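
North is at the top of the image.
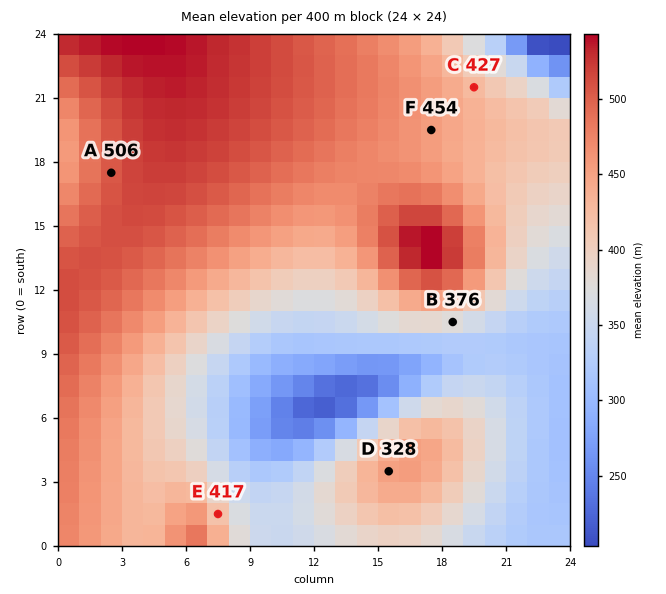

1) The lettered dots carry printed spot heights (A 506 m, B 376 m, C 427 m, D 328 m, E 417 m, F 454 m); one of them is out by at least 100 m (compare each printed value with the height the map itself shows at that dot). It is D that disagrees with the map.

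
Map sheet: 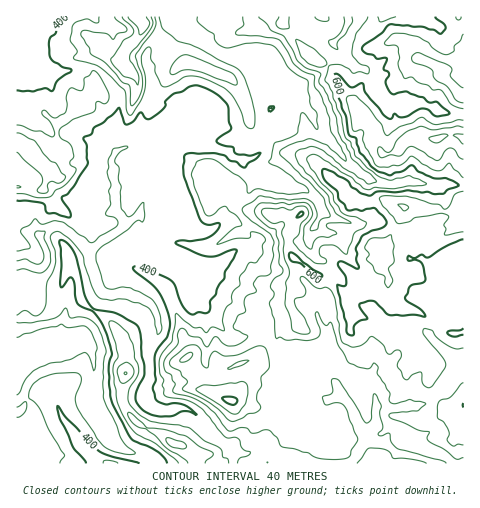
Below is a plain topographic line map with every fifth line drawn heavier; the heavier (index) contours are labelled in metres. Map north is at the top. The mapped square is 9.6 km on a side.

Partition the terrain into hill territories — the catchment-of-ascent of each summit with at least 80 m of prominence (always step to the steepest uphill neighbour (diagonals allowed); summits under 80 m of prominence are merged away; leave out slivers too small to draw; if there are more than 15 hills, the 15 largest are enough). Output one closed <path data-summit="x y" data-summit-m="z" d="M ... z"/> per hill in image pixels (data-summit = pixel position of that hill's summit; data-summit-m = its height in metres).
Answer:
<path data-summit="463 139" data-summit-m="728" d="M348 16l-173 1 6 7 28 22 12 8 17 8 14 12 9 21 11 14-10 13 2 28-12 8-11 2-10-4-7-6-24-2-14-6-12 5-9 0-3-2 2-6 4-4 15-6 2-5-17-19-17-1-9 8-6 15-1 9 2 7-19 7-6 9 3 23 0 28 6 6 3 8-4 6-31 20-18-16-12-8-7 1-12 8-12-3-12 0 1 232 143-1-5-6-29-6-16-12-9-20-11-14-2-7 6-15 0-19-3-17-4-5-8-3 13-28 11-19 7 3 9-3 8 2 17 6 11 8 26-11 8-6 41 46 12 1 15-7 5 0 8 15 9 8 11 4 11 9-5 11-12 11-9 4 0 10 6 17-6 14-10 4-17 16-14-3 0 13 230-1 0-348-19-2-22-9-19 2-16-4-8-7-13-24-16-8-18-20 12-12 3-9z"/><path data-summit="138 17" data-summit-m="598" d="M174 16l-149 1 0 17-4 4-5 0 1 194 11 0 12 3 12-8 7-1 12 8 18 16 31-20 4-6-3-8-6-6 0-28-3-23 6-9 19-7-2-7 1-9 6-15 9-8 17 1 17 19-2 5-15 6-4 4-2 6 3 2 9 0 12-5 14 6 24 2 7 6 10 4 11-2 12-8-2-28 10-13-11-14-9-21-14-12-17-8-12-8-28-22z"/><path data-summit="230 400" data-summit-m="607" d="M190 291l-36 17 6 21-11 21 1 29-4 10 0 10 4 7 9 4 12 0 5-3 14 3 25 27 19 14 14 3 29-23 4-11-6-17 0-10 9-4 12-11 5-11-11-9-11-4-9-8-8-15-5 0-15 7-12-1z"/><path data-summit="173 444" data-summit-m="533" d="M122 292l-9 3-11-2-23 46 8 3 4 5 3 17 0 19-6 15 2 7 11 14 9 20 16 12 29 6 5 7 72 0 1-13-18-14-21-24-13-6-10 3-12 0-9-4-3-4-1-13 4-10-1-29 11-21-3-14-4-9-7-5z"/><path data-summit="463 97" data-summit-m="709" d="M463 16l-114 0-4 15-12 12 18 20 16 8 13 24 8 7 16 4 19-2 22 9 18 1z"/>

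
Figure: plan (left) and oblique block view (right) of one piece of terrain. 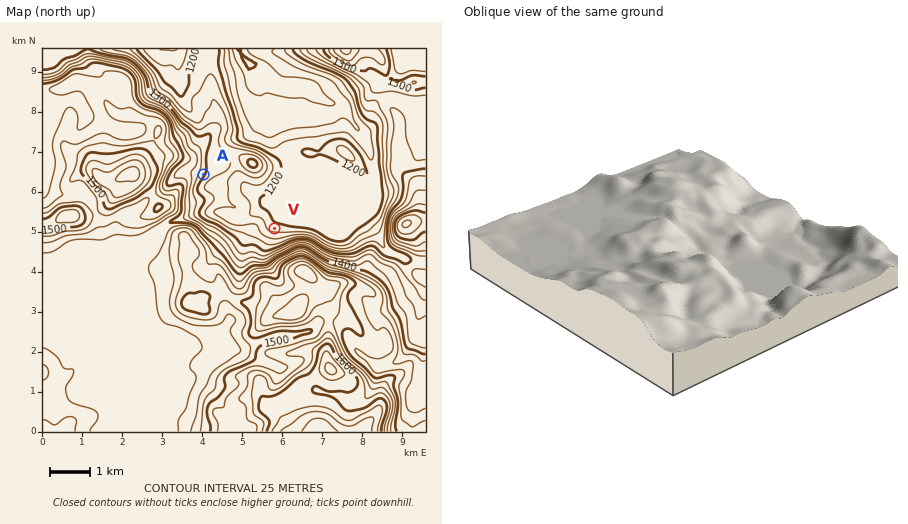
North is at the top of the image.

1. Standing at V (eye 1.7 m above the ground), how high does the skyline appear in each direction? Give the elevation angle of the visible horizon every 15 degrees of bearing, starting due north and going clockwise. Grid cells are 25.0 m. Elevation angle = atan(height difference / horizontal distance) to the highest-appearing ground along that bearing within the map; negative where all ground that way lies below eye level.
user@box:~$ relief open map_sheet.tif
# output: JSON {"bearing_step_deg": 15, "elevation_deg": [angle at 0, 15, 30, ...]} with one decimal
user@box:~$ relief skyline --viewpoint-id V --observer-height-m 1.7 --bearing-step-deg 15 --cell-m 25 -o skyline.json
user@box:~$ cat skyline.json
{"bearing_step_deg": 15, "elevation_deg": [0.1, 1.0, 1.3, 1.2, 1.3, 2.1, 4.1, 4.2, 11.3, 16.3, 18.4, 17.5, 14.3, 12.7, 9.7, 8.2, 7.7, 7.5, 6.2, 5.4, 4.7, 3.1, 1.6, 2.9]}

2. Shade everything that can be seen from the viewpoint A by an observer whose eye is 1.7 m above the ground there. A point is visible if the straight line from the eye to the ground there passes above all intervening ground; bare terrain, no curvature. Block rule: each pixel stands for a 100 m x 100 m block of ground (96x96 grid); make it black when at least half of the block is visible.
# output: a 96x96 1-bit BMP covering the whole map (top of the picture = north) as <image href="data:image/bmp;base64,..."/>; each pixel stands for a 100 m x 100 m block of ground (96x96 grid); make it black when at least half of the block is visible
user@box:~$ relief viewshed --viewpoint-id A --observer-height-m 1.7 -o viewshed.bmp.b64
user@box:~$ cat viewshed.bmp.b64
<image width="96" height="96" href="data:image/bmp;base64,Qk2+BAAAAAAAAD4AAAAoAAAAYAAAAGAAAAABAAEAAAAAAIAEAAATCwAAEwsAAAIAAAAAAAAA////AAAAAAAAAAAAAAAAAAAAAAAAAAAAAAAAAAAAAAAAAAAAAAAAAAAAAAAAAAAAAAAAAAAAAAAAAAAAAAAAAAAAAAAAAAAAAAAAAAAAAAAAAAAAAAAAAAAAAAAAAAAAAAAAAAAAAAAAAAAAAAAAAAAAAAAAAAAAAAAAAAAAAAAAAAAAAAAAAAAAAAAAAAAAAAAAAAAAAAAAAAAAAAAAAAAAAAAAAAAAAAAAAAAAAAAAAAAAAAAAAAAAAAAAAAAAAAAAAAAAAAAAAAAAAAAAAAAAAAAAAAAAAAAAAAAAAAAAAAAAAAAAAAAAAAAAAAAAAAAAAAAAAAAAAAAAAAAAAAAAAAAAAAAAAAAAAAAAAAAAAAAAAAAAAAAAAAAAAAAAAAAAAAAAAAAAAAAAAAAAAAAAAAAAAAAAAAAAAAAAAAAAAAAAAAAAAAAAAAAAAAAAAAAAAAAAAAAAAAAAAAADAAAAAAAAAAAAAAADgAAAAAAAAAAAAAADjgAAAAAAAAAAAAAHDwAAAAAAAAAAAAA+DwAAAAAAAAAAAAD8D4AAAAAAAAAAAAH4HwAAAAAAAAAAAAH4PgAAAAAAAAAAAAH//AAAAAAAAAAAAAH/+AAAAAAAAAAAAAP/+AB/wAAAAAAAAAf//AB/gAEAAAAAAB///4D/gAMAAAAAAD///8D/wAcAAAAAAD///+D/wA4AAAAAAD///+D/wBwAAAAAAB///+H/4BgAAAAAAH///+H/4YAAAAAAAf////H/44AAAAAAA/////H/98AAAAAAB/////v//8AAAAAAD////////8AAAAAAf//8f////8AAAAAAf//8P////+AAAAAAP//+P////+AAAAAAHwOPf/////AAAAAACAED//////gAAAAAOAPB//////wAAAAA/Afh//////wAAAAA/wfz//////4AAAAAf/////////4AAAAAP///n/////4AAAAAP/8/B/////wAAAAAH/8+AP////wAAAB4H3/8AAf///wAAAB8D//8AAA/j/wAAABMA/x8AAADj/4AAAAGA/x4AAAAD98AAAAGAzx4AAAAB8AAAAABgxx4AAAAB8AAAAAAwB/wAAAAA8AAAAAAAB/AAAAAAcAAAAAAABgAAAAAAYAAAAAAAAAAAAAAAIAAAAAAAAAAAAAAAAAAAAAAAAAAAAAAAAAAAAAAAAAAAAAAAAAAAAAAAAAAAAAAAAAAAAAAAAAAAAAAAAAAAAAAAAAAAAAAAAAAAAAAAAAAAAAAAAAAAAAAAAAAAAAAAAAAAAAAAAAAAAAAAwAAAAAAAAAAAAAA/gAAAAAAAAAAAAAB/gAAAAAAAAAAAAAD/x4AAAAAAAAAAAAH//8AAAAAAAAAAAAf//8AAAAAAAAAAAA///8AAAAAAAAAAAD///gAAAAAAAAAAAP//hAAAAAAAAAAAA///AAAAAAAAAAAAH///AAAAAAAAAAAAP/+fAAAAAAAAAAAA//8eAAAAAAAAAAAB//4eAAAAAAAAAAAD//4YAAAAAAAAAAAD//wAAA="/>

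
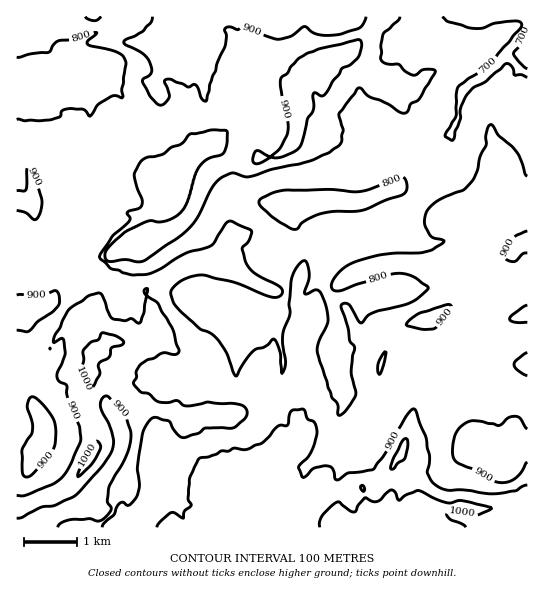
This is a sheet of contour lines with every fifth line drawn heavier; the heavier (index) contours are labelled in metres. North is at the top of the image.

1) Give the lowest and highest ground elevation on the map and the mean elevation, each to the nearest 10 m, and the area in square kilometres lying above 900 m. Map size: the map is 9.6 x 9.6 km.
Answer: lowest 640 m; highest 1050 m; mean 850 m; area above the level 21.9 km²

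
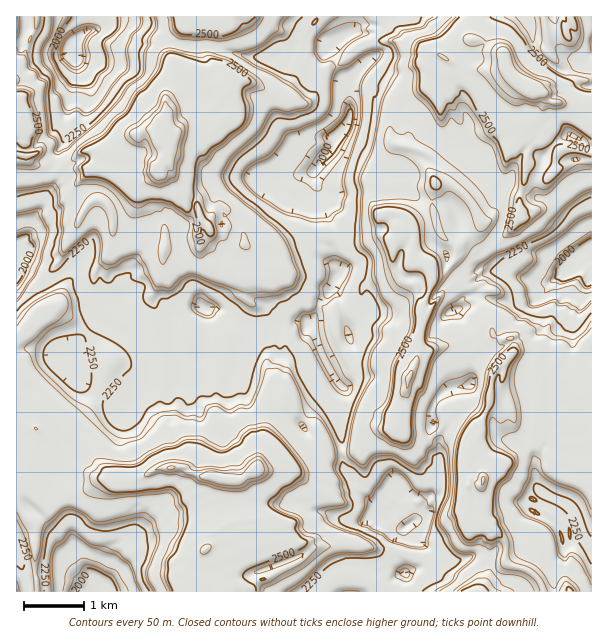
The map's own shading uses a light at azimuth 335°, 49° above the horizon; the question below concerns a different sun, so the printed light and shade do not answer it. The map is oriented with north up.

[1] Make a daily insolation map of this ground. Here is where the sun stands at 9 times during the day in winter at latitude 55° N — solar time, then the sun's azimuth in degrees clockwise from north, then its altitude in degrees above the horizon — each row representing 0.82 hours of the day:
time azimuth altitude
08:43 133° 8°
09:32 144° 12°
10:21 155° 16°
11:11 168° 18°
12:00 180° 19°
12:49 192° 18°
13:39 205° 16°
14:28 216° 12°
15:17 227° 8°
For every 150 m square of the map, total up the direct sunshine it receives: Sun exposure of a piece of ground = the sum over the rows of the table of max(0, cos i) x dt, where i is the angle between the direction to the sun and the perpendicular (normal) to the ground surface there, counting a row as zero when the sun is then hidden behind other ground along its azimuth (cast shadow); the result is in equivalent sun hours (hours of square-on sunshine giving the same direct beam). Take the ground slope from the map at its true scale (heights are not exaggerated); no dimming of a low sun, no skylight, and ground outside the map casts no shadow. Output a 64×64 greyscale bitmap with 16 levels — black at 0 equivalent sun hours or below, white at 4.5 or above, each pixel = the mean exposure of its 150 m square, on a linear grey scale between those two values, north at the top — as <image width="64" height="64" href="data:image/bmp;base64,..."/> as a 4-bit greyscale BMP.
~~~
<image width="64" height="64" href="data:image/bmp;base64,Qk12CAAAAAAAAHYAAAAoAAAAQAAAAEAAAAABAAQAAAAAAAAIAAATCwAAEwsAABAAAAAAAAAAAAAAABEREQAiIiIAMzMzAERERABVVVUAZmZmAHd3dwCIiIgAmZmZAKqqqgC7u7sAzMzMAN3d3QDu7u4A////AFZmZ7lmeXqaiGZmZnVbme12ac23ZkRVECASIRVoUjE1RkVWqGnJeYaGZmZmYya8m9dmZmZlAEUxEgATaLojITNWdlab/7eXRVZmZmZ6pRXMvXZmZmeFZUMRESbccSRDM1iXZWq4jNU0RGZ2ZmeM61a8+oiHdouFVDIVVUACRRITaIeWZr77ZUMyVnhmZmZ53Zuu//+GUyJVjbeFY0VWEBR4Z9uM7KdVRUJGVGZmZmZlY0ZmMTEAAWar/f51VmURNJh4e+p3dmVYUzZWZmZmZlECVCAAAAABW5uMmDVWU0VVqFyHh+/sl5hUVWZWZmZmZSQQAAAAERJaiGZkNUMSRVaUWdmuuazdyFVmZmZVVUICQhATQSNFZEWWZlNEABNFaHaWjuh3d4iGVrdmZmZlEBNZzsVjNERnc1ZmZUIBJFVpeGZmZ5vu3Kl4hmZnd2e3NFZlNXlERGhjVmd2WmRFZ7pmZmZmvcq87/52i//+l3zoZmVFeYVWuoRWe4lmpmnvx2ZmZmZ3ZmaYiK3shlr+h552ZTVmt2p1VWZUasaYrqdmZmZmZBIzMznexAEAAmdmZVZjRseN68ZVdlM2mXmXZmZmZmZlMAAAEQAAAAAAEkZSRWhtzJneuUZmZlVGaHZmZmZmZmVCAAAAABIgABECRSJFZVhr/8lneGZmQQJZdmZmZmZmZUQAAAAAAQAAAjNCI0VTJmaN/3Z5VWYwFFZmZmZmdmZVUQAAAQAAAAAAIxEzJUIlZ9t3Y1hDZmVmVmZmZmZWZmUgAAASIQABIRAAEkRDIzRmRmZUJkI1aJpmZmZmZmZmUhEjIhEAAANCIgEkVyAjM1VFZmVmQxGId2ZmZmZmZmQRE0REMQAAAAAAJFVVITMyVCNndkREIodlVmZmZmZmQQE0RURDIREQAAAVZmQjQxI1Q3mWYBIjZmRWZmZmZmQRJERVVVVVREISIRRmU0VAAiREWal1EANHdFZmZmZmQRJEVVVlVVVVVVREM1UzRCFmMkVXiGmXNVeFVmZmZmUhJEVWd2ZmZVVVVVVEERNEFGVIZUJ4ZnmmN4dmZmZmZDNFVVZmZmZlZmZmVUIAJEI2ZUVUM1eGZmUyi2ZmZmZDVFVlZVRWZmZmZmZlUhJEMlZTQ1QkRahmVUEndmZkVoqWZmZlRVZmZmZmZmVWZVMTZzNSJDNjFFVVVDFFUzEmaMuGZmVWZmZmZmZmZmZmYhRnNlRVMlUUVVVkEkMAAAI2jeyWZmZmZmZmZWZmZmZDJGZoVDIzWFNEVVRCMgEBESRnq3ZmZmZmZmQQNmd2ZnmWZnZVM1V3kgFFVUEAEjMREUZoVmZmZmZmYwBGe8dmeblFZVVZdVWJQzRCAAATEAERASNWZmZmeXdoa6jKndp2ZgFFValnRCiqYzUiIAAAABIQAUVmd2Zd/njJvtzN3/hlIDVXl7tkhGiGdkQwAAEQETICRWd2Z6qb2t/qd3d3mWdyJVmJlTeJVlMQMxIgAAEyNWVVarl3p2eut3ZmZmZlVVQ0Vml82WaWYyJIpkQAAjI1eGZc/rumhmZ2ZmZmZkNUWLlWeWdmQ2l8tlarZ1EjMkaOhlZ57XaGaNlmZ2ZmRFeclouJhlITWIe/12ZmqlVFVFjoVmZnZlZoq4ZnZmU0VWdmuKeGUjh2iGe/3Px615lURY2pdmZmVWd8l2VmUjRWZVZ3dGZWdkN7lry/7eiOiFlneMh2ZmZGZXVGZWURNDM0ZWeHVVZmVHmnXOi8rpe5mFZYdmaJhmabYmVmQRIQAAJVaJdlNGVWdjZFjJy5/s7GdlWZZpy6relANVMBAAAAADVkIiEUVFiDI0Q0Z8p6ZnZ3ZFVJ3f/7djREIAAAASIhNVIAABR3mlJERDE2fdj+uJZ2RJ2HeIZmJFIBABI0RERlZCATSMu1I1VDispmv4nOtm7v6Gav/GdVQSESM0QiRGZ1VlVFZTI0VVWInadneHZmeblmZoiLZmV2VzNERCA0RTZmZmUCI1VWhnhGzJj/hmZSVmZmVHiHp3tpuFVWgwM0NWZmczI1VWfbZzRWrne3E2p2ZmVFZ3bMeceNxVVnICQzZ4mHM1VmaJtmdZzahgUwESVme5lndmr5roapVWdBI0RphjJGZmaKZojHIhGIYgAAAEaqtmaWZo6p6GqGVDITRFQjRWZmadpmZ2gwKmZjEhAAFSFWZEZmaNuLaN63hyNEVFVmeGdolmZnZpvHZUMhIAARIRNkFVZmaXmYqK2XRFRWZmadl3t2ZmZ2iXZkQzAAAREUIUREVWZmZ+//15VGZFZmZ7rIuWZnd6u3ZmVDIAAAESNCMkVVZmRWd2VGZGhkRWaNl7ynZ73/+WVmE1UBAAASISMSVWZmaJdlMRRkVXUzZqpmepZqvJd0JDESNBAAAREQE0RVZWZqhVEBNWRERUJGZmZ4dpq3VBMyIzIRAAAAEBEhVmZlZkESABNFaGQjQ1V2ZmZ4mXQQAQAAYhAAABAiMkNGZDNDAAACNFMlyDE0VpZndmRXYgERISMTMQAAIkNkVCMQAAABATRVUQFJlDRlVnVWZmdSIRRGVARUMAEjQzM0EAAAAli6VVViABR7uZVFVWeHMRMxJXuVRGhDEBETJEQzirztp2naZmlTEBNUIxATVVQgEyE2eJdjhlVUMgEhM1qYiXnPppdmacljJEIAAAA1REMRI0RWdlV1RkRDIzJXaGZmZnrIe5ZmrKqpZCAAAANVMAE0QTZF"/>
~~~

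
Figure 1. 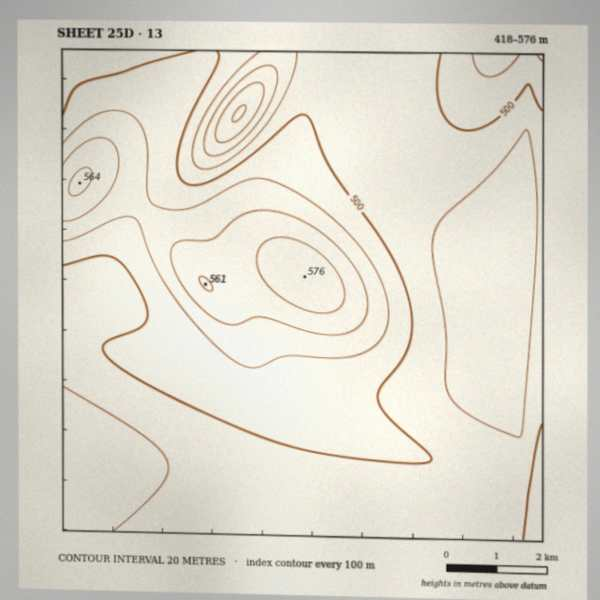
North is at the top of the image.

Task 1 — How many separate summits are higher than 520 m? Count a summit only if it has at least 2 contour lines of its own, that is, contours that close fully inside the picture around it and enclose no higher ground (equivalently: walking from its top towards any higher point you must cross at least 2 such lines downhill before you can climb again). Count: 1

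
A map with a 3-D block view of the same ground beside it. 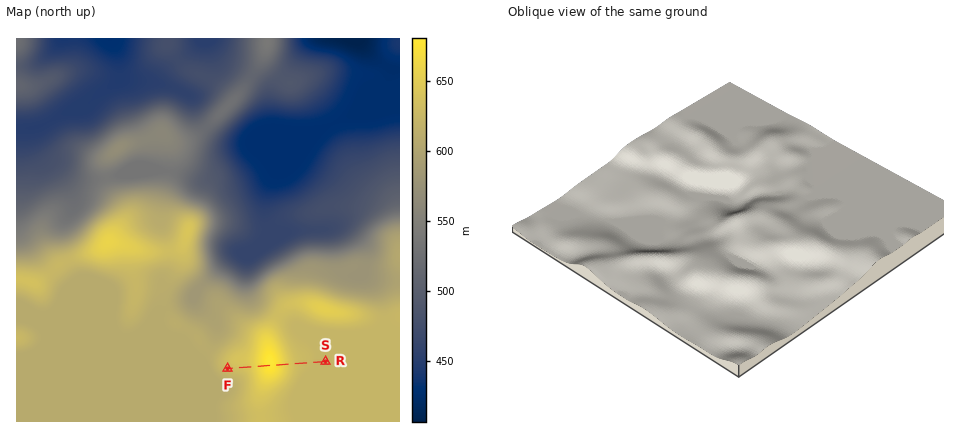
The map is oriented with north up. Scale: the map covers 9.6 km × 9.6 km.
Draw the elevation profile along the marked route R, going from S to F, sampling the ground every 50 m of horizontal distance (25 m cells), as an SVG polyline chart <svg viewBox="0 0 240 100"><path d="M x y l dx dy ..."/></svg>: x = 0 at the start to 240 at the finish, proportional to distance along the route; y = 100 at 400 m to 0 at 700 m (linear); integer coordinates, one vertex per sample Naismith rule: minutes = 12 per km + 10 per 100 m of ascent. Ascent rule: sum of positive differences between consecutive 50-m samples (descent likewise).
<svg viewBox="0 0 240 100"><path d="M0 26l5 0 5 0 5 0 5 0 4 0 5-1 5 0 5 0 5 0 5-1 5 0 5 0 5-1 4 0 5-1 5-1 5-1 5-1 5-2 5-1 5-2 4-2 5-1 5-2 5-1 5-1 5 0 5 0 5 0 5 1 4 1 5 1 5 1 5 2 5 1 5 2 5 1 5 1 5 1 4 1 5 1 5 0 5 0 5 1 5 0 5 0 5 1 5 0 4 1 1 0"/></svg>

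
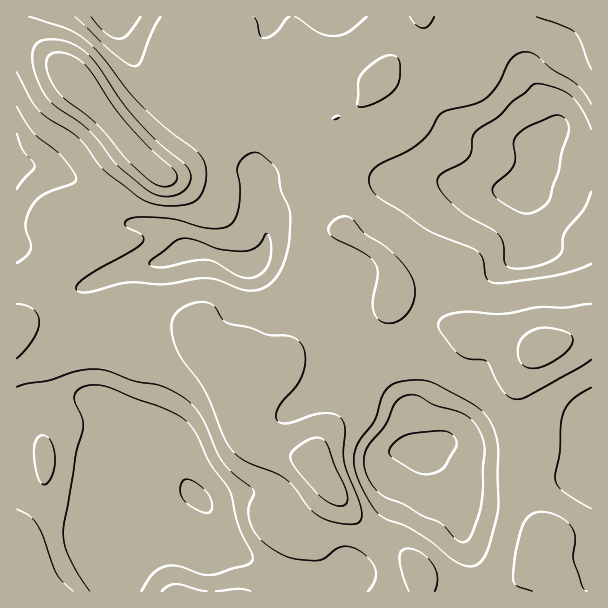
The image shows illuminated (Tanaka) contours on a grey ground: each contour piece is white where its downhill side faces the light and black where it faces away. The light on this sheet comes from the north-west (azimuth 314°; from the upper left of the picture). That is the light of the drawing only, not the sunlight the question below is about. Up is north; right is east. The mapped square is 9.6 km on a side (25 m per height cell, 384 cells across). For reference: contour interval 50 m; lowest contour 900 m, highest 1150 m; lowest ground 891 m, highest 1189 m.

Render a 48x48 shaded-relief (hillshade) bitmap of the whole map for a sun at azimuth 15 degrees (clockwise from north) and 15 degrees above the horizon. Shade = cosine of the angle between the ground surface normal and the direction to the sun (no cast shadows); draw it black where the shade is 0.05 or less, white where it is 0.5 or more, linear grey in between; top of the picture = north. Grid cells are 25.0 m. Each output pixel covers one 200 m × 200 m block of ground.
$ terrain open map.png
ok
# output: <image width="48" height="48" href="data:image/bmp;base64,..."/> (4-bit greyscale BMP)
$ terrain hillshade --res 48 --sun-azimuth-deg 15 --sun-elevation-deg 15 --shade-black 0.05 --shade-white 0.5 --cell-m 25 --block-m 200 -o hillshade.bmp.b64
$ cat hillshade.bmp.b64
<image width="48" height="48" href="data:image/bmp;base64,Qk32BAAAAAAAAHYAAAAoAAAAMAAAADAAAAABAAQAAAAAAIAEAAATCwAAEwsAABAAAAAAAAAAAAAAABEREQAiIiIAMzMzAERERABVVVUAZmZmAHd3dwCIiIgAmZmZAKqqqgC7u7sAzMzMAN3d3QDu7u4A////AIiby6h3iazNzLuYiHZ3h3ZVeJmYd2Znd4ibupd4ibzMu7qYd2ZndmZWiaqYd2ZneIiaqYd4ibu6qphlREVmVFZ5q8uYd2Z3d4mqmHd3iZqYiHQyNEVUNFebzMqXd3d3d5qph2Znd4iHdkIjVVVDNYq9y6iHd3d4iKqYd2ZmZ3d3dTNGd2UzWLzMuod3d3iZmamHd2ZmZneIdUV4d1MTe8zLqYh3Z4maq5dnd3dmZ3eHZEaIdTEmvcuqmYh2Z4mru3Znd3d3d3d2QzVlUxFr3LqpmYhlVniqqmZnd3d4iIdkISMzIRW926mZiIdlZniImGZ3d3eIiHdTESIzM1nLqZmIh3dmZnd3iGaId3eIh3ZTEjRWeJupd3h3d3dlVnd4h2eId3d3dmVCI0aJmruoVFZmZmVEVnd4h3eIh3d3ZVQyI1eJmruYVEVVVUMzRnd4d3iIiIh2VDMiNGeIiJqXZlZVQyESVnd3ZmeIiHdUMyIiRXd3d4iHd2VEMhEjVmd2VUVmZlQhIiIzRndmZ3d3d2QiIiJFZVZlRDNEQyESIzNEV4h2Znd3d2QhIzRWVURFREREMiIjREVVaIiHd3d3d2VDRFVmVDI0RFZlVERVZmVWeJmZiHd3d2ZlVmZmZUM0RWZ3ZmZmZmZniZmZmHd3d2ZmZmZmZ3d3Znd3d3d3d3Z4mZiIiHd3d2Zndmd3iKu7mIh3iHd3d3eIiIiId3d3d2Znd3iZmazLqZiImZiIiIiJiJmYd3d3d2d3d4iZmZqpmYiImqqpqqqqqruph3d3d3d3d4iaqZmZmIh3d5q7zMu7zd3Kh3d3d3d3d3ibzMu6qZh2VVaKu7vM3cuph3d3d3eIiIiavd3LupmHZURWZ4qqqXZ4d3d3Z3eIiJmZmruqqnd3d2ZVVWd2VERnd3dmd3iJmqupiIiIiGZmd3iIdlQyI0ZmZndnd4iaqruqmYh3d2Znd3iHdTIRJGd1Vnd3eImqqqqqqYiIh3eIiIdlMQAkVndlVnd4iau6mZqqqYiJiImZmYdTAAA2d3dlRWd4isypmZmZmIiIiImqqXYxAAJHiIdlVWd3mqqYiIiHd3d3d4mYdlMQAliIiIdlVnd3h3Znd2ZmZ3d3d3dlRDEAOM25d3ZVVnd3dUNFZlVmZ3d3dlQzRCADje24dlVUVnd3dUM0VmZ3d3d3dkIjMgA43tuYdlVFZnd3d2VEVnd3d3d3diIzEAJ87aiHd2VWZ3d3d3dlZmZVVmZnZCMhABa+2oiHd3Zmd3d3Znd2ZUREVVVlQiMQAVrduYd3d3d3d3d3dmZ3ZUREVVVTITMRJZ3sqHd3eIh3d3d3d2Z3ZVRVVVUxATMjac7bl3d3iIh3d3d3d3d3ZmZmZmQgE0NGnO7bh3d3iIiHd3iId3d3d3dmZlMiNVWK3v7ah3d3d3iIiImZiId3d3d2ZTM0Vmi9//7Jh3d3d3eJmZqpmIh3d3d3ZDNWZorO7/25iIiIiIiImaqpmYd2d3d3ZUVmZ4rN7uypiIiZmYiIiaqZmYd2d3d3ZlVmdw=="/>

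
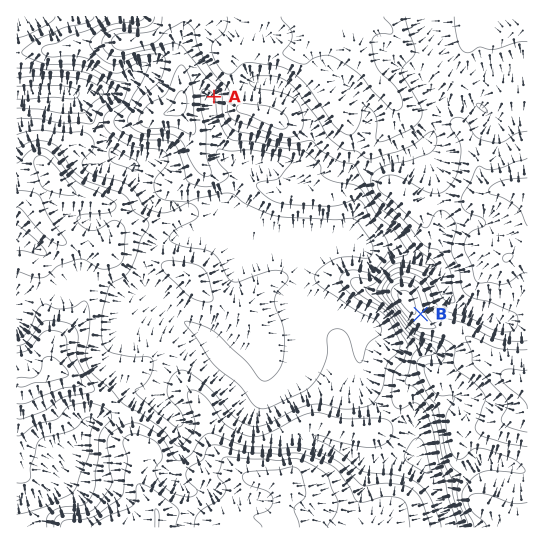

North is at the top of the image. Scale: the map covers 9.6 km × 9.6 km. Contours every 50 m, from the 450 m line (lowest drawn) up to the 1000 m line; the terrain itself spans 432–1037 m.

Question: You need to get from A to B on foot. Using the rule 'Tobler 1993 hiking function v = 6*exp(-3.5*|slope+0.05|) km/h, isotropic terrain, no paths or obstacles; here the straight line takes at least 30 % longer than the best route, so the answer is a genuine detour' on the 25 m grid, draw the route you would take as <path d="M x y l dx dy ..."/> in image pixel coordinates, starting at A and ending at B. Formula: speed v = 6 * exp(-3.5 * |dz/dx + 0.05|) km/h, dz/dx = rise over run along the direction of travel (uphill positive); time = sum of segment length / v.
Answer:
<path d="M214 97l0 34 1 3 0 3 6 10 10 11 4 8 2 1 10 22 20 20 24 12 47 46 19 10 12 12 2 1 6 5 13 7 15 15 8 4 4 0 2-2 2-2 0-3"/>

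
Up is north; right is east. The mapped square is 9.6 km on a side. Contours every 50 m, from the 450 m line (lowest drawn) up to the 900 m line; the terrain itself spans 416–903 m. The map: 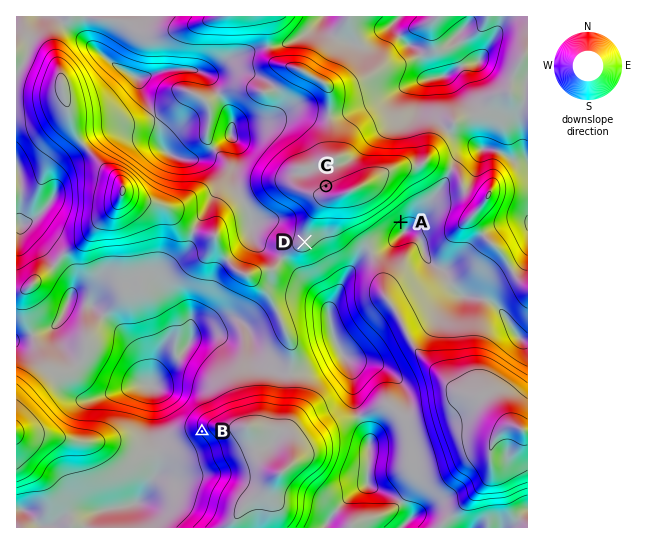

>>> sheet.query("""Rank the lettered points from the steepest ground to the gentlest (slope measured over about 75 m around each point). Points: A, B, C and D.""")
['B', 'A', 'C', 'D']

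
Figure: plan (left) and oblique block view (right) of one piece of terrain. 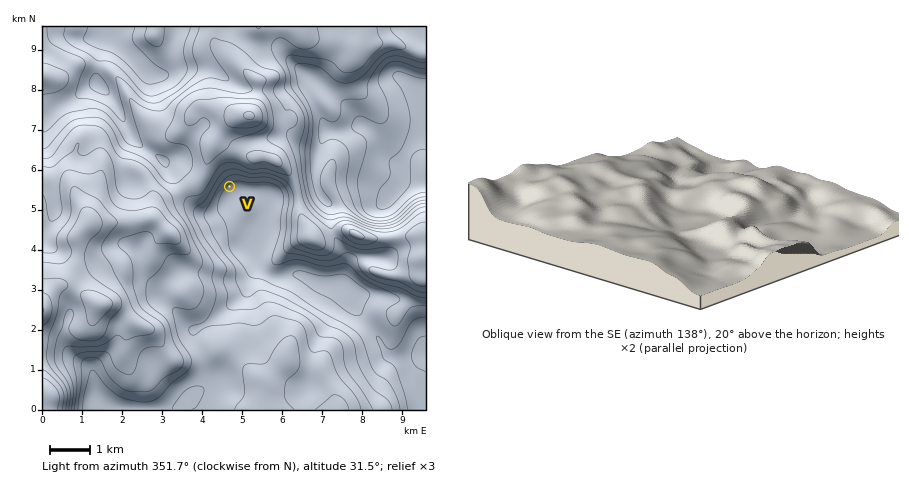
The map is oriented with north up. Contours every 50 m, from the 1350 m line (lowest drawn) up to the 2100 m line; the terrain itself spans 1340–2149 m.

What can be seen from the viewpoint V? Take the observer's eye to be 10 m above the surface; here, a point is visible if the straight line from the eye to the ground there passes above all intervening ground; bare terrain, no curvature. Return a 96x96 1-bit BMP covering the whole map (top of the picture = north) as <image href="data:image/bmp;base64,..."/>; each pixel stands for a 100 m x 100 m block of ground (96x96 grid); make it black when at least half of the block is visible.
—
<image width="96" height="96" href="data:image/bmp;base64,Qk2+BAAAAAAAAD4AAAAoAAAAYAAAAGAAAAABAAEAAAAAAIAEAAATCwAAEwsAAAIAAAAAAAAA////AAAAAAAAAAAAAAAAAAAAAAAAAAAAAAAAAAAAAAAAAAAAAAAAAAAAAAAAAAAAAAAAAAAAAAAAAAAAAAAAAAAAAAAAAAAAAAAAAAAAAAAAAAAAAAAAAAAAAAAAAAAAAAAAAAAAAAAAAAAAAAAAAAAAAAAAAAAAAAAPAAAAAAAAAAAAAAAPgAAAAAAAAAAAAAAHgAAAAAAAAAAAAAABgAAAAAAAAAAAAAAB4AIAAAAAAAAAAAAA+AMAAAAAAAAAAAAA+AOAAAAAAAAAAAAA/APAAAAAAAAAAAcA/gPwAAAAAAAAAAPAfgPgAAAAAAAAAAP//wPAAAAAAAAAAAP//4OAAAAAAAAAAAH//84AAAAAAAAAAAH///wAAAAAAAAAAAH///gAAAAAAAAAAAD///AAAAAAAAAAAAD//+AAAAAAAAAAAAB//4AAAAAAAAAAAAB//wAAAAAAAAAAAAB//gAAAAAAAAAAAAB//AAAAAAAAAAAAAB/+AAAAAAAAAAAAAA/4AAAAAAAAAAAAAA/wAAAAAAAAAAAAAA/gAAAAAAAAAAAAAB/AAAAAAAAAAAAAAf/gAAAAAAAAAAAAD//wAAAAAAAAAAAAP//4AAAAAAAAAAAAf//8AAAAAAAAAAAA///+AAAAAAAAAAAB/8//AAAAAAAAAAAD/4f/wAAAAAAAAAAH/4P/8AAAAAAAAAAP/4H/8AAAAAAAAAAf/8B/8AAAAAAAAAA//8B/8AAAAAAAAAB//+A/8AAAAAAAAAD//+A/4AAAAAAAAAB///A/4AAAAAAAAAAAH/g/4AAAAAAAAAAAH/x/wAAAAAAAAAAAH/5/wAAAAAAAAAAAH///wAAAAAAAAAAAH///wAAAAAAAAAAAH///wAAAAAAAAAAAH///gAAAAAAAAAAAH///gAAAAAAAAAAAD///gAAAAAAAAAAAD///AAAAAAAAAAAAB//8AAAAAAAAAAAAA/94AAAAAAAAAAAAAPwwAAAAAAAAAAAAAAAAAAAAAAAAAAAAAAAAAAAAAAAAAAAAAAAAAAAAAAAAAAAAAAAAAAAAAAAAAAAAAAAAAAAAAAAAAAAAAAAAAAAAAAAAAAAAAAAAAAAAAAAAAAAAAAAAAAAAAAAAAAAAAAAAAAAAAAAAAAAAAAAAAAAAAAAAAAAAAAAAAAAAAAAAAAAAAAAAAAAAAAAAAAAAAAAAAAAAAAAAAAAAAAAAAAAAAAAAAAAAAAAAAAAAAAAAAAAAAAAAAAAAAAAAAAAAAAAAAAAAAAAAAAAAAAAAAAAAAAAAAAAAAAAAAAAAAAAAAAAAAAAAAAAAAAAAAAAAAAAAAAAAAAAAAAAAAAAAAAAAAAAAAAAAAAAAAAAAAAAAAAAAAAAAAAAAAAAAAAAAAAAAAAAAAAAAAAAAAAAAAAAAAAAAAAAAAAAAAAAAAAAAAAAAAAAAAAAAAAAAAAAAAAAAAAAAAAAAAAAAAAAAAAAAAAAAAAAAAAAAAAAAAAAAAAAAAAAAAAAAAAAAAAAAAAAAAAAAAAAAAAAAAAAAAAAAAA="/>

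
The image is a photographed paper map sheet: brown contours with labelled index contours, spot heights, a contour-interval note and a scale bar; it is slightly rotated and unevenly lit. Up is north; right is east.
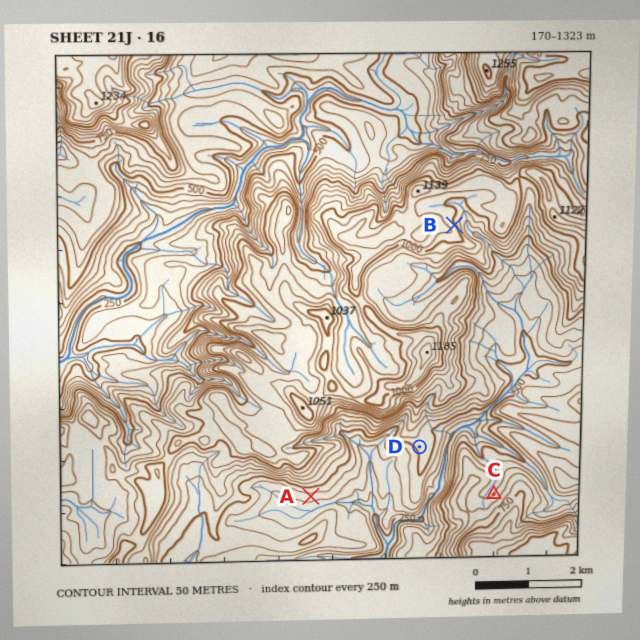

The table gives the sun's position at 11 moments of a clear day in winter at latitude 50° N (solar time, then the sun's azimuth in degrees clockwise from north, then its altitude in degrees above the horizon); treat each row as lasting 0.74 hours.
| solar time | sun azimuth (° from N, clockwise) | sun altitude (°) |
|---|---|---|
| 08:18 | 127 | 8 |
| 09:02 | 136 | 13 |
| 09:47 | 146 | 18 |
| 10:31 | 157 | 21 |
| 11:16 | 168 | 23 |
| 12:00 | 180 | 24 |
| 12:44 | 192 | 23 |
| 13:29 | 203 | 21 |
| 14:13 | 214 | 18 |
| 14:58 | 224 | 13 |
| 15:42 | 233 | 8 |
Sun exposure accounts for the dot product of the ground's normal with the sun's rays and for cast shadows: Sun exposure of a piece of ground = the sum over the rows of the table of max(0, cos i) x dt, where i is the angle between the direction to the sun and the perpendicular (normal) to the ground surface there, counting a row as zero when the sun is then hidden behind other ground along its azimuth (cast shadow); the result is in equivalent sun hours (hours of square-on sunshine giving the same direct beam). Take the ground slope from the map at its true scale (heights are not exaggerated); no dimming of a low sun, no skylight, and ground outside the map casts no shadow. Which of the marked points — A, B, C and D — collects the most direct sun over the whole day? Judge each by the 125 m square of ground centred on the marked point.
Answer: A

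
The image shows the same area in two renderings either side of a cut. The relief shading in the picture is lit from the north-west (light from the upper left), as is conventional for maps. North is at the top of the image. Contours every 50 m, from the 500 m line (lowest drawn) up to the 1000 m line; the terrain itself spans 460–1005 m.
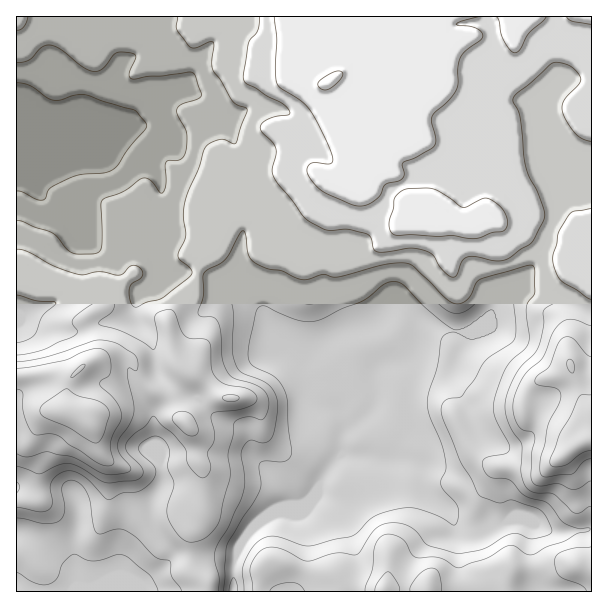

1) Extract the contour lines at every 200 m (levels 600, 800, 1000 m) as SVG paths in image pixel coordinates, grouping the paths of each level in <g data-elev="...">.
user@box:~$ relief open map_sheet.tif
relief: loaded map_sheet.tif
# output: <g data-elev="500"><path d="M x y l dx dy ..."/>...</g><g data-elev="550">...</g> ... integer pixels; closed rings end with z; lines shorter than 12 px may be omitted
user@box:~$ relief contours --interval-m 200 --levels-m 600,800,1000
<g data-elev="600"><path d="M224 591l3-45 33-55 1-8-1-19 4-3 21 0 5-3 2-5-4-27-1-25-3-11-8-12-23-12-5-7 1-17 6-28 3-6 6-2 32 14 10 2 9-1 29-13 18-7 21-16 10-4 6 1 5 3 22 23 27 21 11-1 24-17 3-1 3 1 3 9 0 7-6 6-18 6-6-1-12-6-6 1-6 4-2 5-4 26-9 28 1 17 12 30 5 19 0 8-5 10 0 5 3 6 14 16 1 8-3 9-3 1-13-8-15-6-18-3-18 3-14 5-22 20-39 9-11 0-27-9-10 1-6 3-6 6-9 15-3 11 2 19"/><path d="M17 572l18 11 12 2 9-6 6-15 10-9 5 0 9 5 7 1 27-7 8 3 21 18 9 16"/><path d="M17 63l12-3 12-12 9-3 11 5 23 18 12 3 8-3 12-15 4-1 10 1 5 1 1 3-7 15 2 6 4 1 12-3 45-4 3 4 7 19-4 4-15 5-6 4 0 6 9 18 0 17-1 6-4 4-13 1-2 2 0 21-3 9-2 1-9-12-8-3-4 1-17 13-21 8-1 6 1 37-1 6-2 3-9 2-18-1-5-4-14-16-30-12-6-1"/></g><g data-elev="800"><path d="M17 454l10 3 21-5 26 5 31 17 12 0 13-3 0-4-11-14-1-9 2-7 10-14 4-10-1-11-5-24 0-9 1-1 8 2 1-5-1-7-5-5-16-10-15-3-9 1-45 16-30 5"/><path d="M188 435l6 1 4-4 0-4-4-9-3-5-5-2-6-1-4 2-3 3 0 5z"/><path d="M225 401l9 0 5-3-3-3-9 0-5 3z"/><path d="M591 325l-21-6-6 2-6 4-6 9-9 23-15 14-6 9-7 15-2 12 1 10 5 9 5 4 9 2 1 3 1 6-3 12-1 21 1 6 2 4 6 2 18-2 12 5 5 0 16-8"/><path d="M591 208l-18 3-4 4-11 18-5 25 2 11 5 10 31 20"/><path d="M259 17l-1 13-10 14-4 36 3 4 36 20 5 4 2 5-2 2-19 4-6 4-3 3 2 6 10 9 4 8 0 6-4 15 2 7 28 37 6 6 18 10 22-1 20 5 3 5 3 10 3 3 9 0 24-4 15 3 8 4 6 11 7 7 7 4 4-2 5-14 5-4 7-1 20 5 9 0 6-3 22-15 12-22 2-8-8-22-8-14-3-9-6-51-7-18 4-6 13-9 22-21 6-1 11 3 6 5 5 7 1 3-2 4-15 17-2 10 5 11 9 12 6 5 9 2"/></g><g data-elev="1000"><path d="M321 89l6 1 6-4 8-8 1-6-3-1-4 1-14 8-3 4z"/></g>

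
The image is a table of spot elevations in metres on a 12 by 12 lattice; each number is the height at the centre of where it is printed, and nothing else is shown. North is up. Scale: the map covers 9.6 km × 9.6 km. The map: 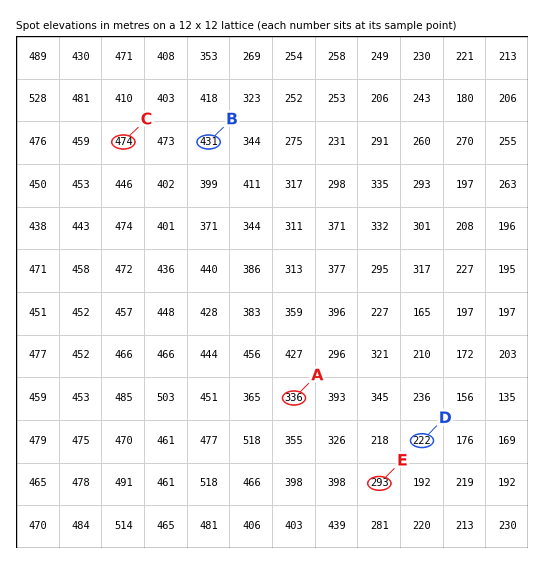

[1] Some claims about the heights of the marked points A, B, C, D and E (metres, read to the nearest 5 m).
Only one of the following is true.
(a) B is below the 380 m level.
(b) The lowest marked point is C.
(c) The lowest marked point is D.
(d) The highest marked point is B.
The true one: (c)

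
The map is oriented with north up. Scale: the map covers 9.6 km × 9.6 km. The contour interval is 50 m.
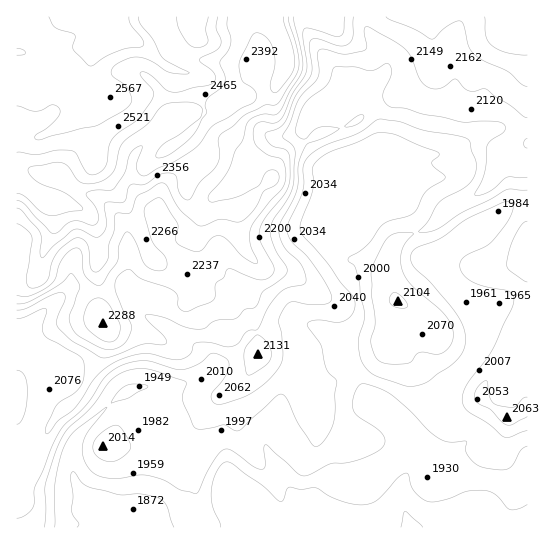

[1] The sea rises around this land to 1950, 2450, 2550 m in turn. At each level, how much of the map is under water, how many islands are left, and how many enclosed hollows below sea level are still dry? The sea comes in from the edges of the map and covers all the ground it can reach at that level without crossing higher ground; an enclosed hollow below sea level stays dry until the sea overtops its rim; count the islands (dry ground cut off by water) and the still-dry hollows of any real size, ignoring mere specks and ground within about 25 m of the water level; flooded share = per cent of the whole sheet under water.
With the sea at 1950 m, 13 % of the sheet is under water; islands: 0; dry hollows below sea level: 0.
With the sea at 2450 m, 89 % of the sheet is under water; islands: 0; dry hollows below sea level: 0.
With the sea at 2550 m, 95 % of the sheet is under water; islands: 0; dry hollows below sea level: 0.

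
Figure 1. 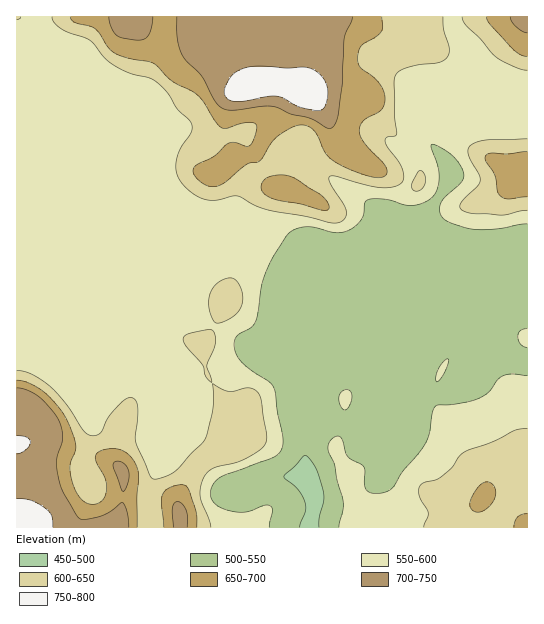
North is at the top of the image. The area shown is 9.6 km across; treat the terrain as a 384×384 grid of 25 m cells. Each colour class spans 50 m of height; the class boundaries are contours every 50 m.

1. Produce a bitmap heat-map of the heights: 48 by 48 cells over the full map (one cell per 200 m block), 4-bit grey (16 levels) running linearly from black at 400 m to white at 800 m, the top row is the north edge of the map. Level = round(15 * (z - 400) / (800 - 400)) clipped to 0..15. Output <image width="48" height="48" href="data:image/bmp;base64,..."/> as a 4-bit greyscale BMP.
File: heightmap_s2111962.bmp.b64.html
<image width="48" height="48" href="data:image/bmp;base64,Qk32BAAAAAAAAHYAAAAoAAAAMAAAADAAAAABAAQAAAAAAIAEAAATCwAAEwsAABAAAAAAAAAAAAAAABEREQAiIiIAMzMzAERERABVVVUAZmZmAHd3dwCIiIgAmZmZAKqqqgC7u7sAzMzMAN3d3QDu7u4A////AO7dzLzMuYm8qHdmZlVDRWZ3d3eIiZmZmt3dy7u8uYm8qHZmZlVERWZ3d3d4iZmZmd3dypmruYm7p2VVVVVERFZmZneIiZqZmd3cupmbuYmql1RERVRERWZlZneIiJqpmd3MuZmruYiJl2VERERERWZlVWd4iImZmd3MqZmruXd4iHdlVERERWZlVWd3eImZmN3MqZmrqHZ3iIiHdlRERWZVVVZ3eIiIiN3cuZmZl3ZneImZh2VEVmVVVFVmd3iIiN3cuYiIh3Zmd4mZh2VEVWVUREVmZ3d3iN3cuHeIh3Zmd4iZh2VEVVVUREVWZnd3d93cqHd4h3Zmd4iJh2VEVVVUREVWZmd3d93Kh2d3h3ZmZ3iIh2VEVWVURFVWZmZnd8yodmZ3d3Zmd3iIh1VEVWZURFVWVVVmd6mHdmd3d3Zmd3d3dlVEVVVURFVWVVVWZod3Znd3d2Znd3d2ZVRERVVUREVWZVVVZndmZ3d3dmZneHdlVERERVVURERVZVVVVWZmZ3d3dmZ3iHdlRERERVVURERVZVVVVmZmZnd3Zmd3iIdlVEREVVVERERFVVVVVmZmZmd2Znd3eHdmVURFVVREREREVVVVZmZmZmZmZnd3d4h2ZURFVUREREREVVVVVWZmZmZmZmdmZ4iHZURVVERERERFVVRVVWZmZmZmZmZmZ4iHZURVVERERERFVVRFVWZmZmZmZmZmZ4iHZURVVERERERVVURFVWZmZmZmZmZmZ3d3ZURFVERERERFVERERWZmZmZmZmZmZnd3dlREVERERERERERERGZmZmZmZmZmZmd3dlRERERERERERERERGZmZmZmZmZmZmZ3d2VERERERERERERERGZmZmZmZmZmZmZmd2ZVVVVURERERVVVVWZmZmZmZmZmZmZmZmZmd3ZVRERFVmZmZmZmZmZmZmZmZmZnd3iImYdlVVVVZ3iId2ZmZmZmZmZmd3d3iZmaqYZlVmZVZ4iZmWZmZmZmZmZniJiImqqqmHZnd3d2ZniaqmZmZmZmZmZ4mamZmaqZh3iJmHh2Vmiau2ZmZmZmZmZ4mqqZmZmYiJmqqHd2VWiau2ZmZmZmZmZ4mZqpmZmIiaqqmHd2VnmqqmZmZmZmZmZ4iZmZmZiImqqph3dmZ4iZmWZmZmZmZmZ3iJmZmpmIq6qYh3Zmd3d3d2ZmZmZmZmZ3iJmZmqmZu7qYiHZnd3d3d2ZmZmZmZmd3iJqqqqu7zLqph2Z3d3d3d2ZmZmZmZnd4iazMu7zd3LqqmGd3d3d3d2ZmZmZmd3eImr3u7d7u7bu7mHd3d3d3d2ZmZmZnd3iZq83u7u7u7bu6l3d3d3d3d2ZmZmZ3eImru83e7u7u3LqpiHd3d3d3d2ZmZmZ4mZq7vM3d3d3d3LqZiIiHd3d3iGZmdmeJqqq7zMzMzczMzMqZiImYh3d4mnZnd3iru7u8zMzMzMzMzMqZmZmYh3eJq3d3eImrzLu83czMzMzMzMuqmZmYd3iau3d3iaq8zMu83czMzM3M3cuqmZmYd4mqvA=="/>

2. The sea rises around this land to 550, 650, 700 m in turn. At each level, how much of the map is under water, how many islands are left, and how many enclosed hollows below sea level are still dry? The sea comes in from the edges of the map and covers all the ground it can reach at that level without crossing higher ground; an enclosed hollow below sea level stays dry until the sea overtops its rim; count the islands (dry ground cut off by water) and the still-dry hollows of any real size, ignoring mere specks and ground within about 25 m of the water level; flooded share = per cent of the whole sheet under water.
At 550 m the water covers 25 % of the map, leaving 0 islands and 0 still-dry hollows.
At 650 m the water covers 83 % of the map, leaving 0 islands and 0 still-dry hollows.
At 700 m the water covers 91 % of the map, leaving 0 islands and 0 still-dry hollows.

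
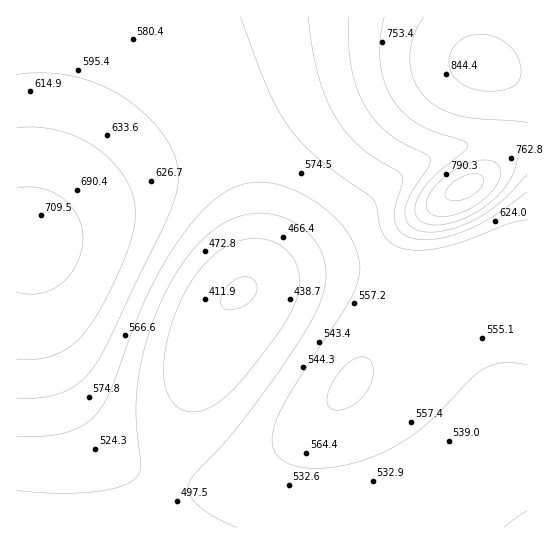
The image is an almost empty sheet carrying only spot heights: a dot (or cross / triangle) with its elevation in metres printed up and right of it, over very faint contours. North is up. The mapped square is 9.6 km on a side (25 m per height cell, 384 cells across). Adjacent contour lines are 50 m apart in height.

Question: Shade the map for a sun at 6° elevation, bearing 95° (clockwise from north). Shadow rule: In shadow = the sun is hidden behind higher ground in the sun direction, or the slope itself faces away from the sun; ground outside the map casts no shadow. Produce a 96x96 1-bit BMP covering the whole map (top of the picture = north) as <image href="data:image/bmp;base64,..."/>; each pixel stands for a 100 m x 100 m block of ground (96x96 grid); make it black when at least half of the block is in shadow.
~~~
<image width="96" height="96" href="data:image/bmp;base64,Qk2+BAAAAAAAAD4AAAAoAAAAYAAAAGAAAAABAAEAAAAAAIAEAAATCwAAEwsAAAIAAAAAAAAA////AAAAAAAAAAAAAAAAAAAAAAAAAAAAAAAAAAAAAAAAAAAAAAAAAAAAAAAAAAAAAAAAAAAAAAAAAAAAAAAAAAAAAAAAAAAAAAAAAAAAAAAAAAAAAAAAAAAAAAAAAAAAAAAAAAAAAAAAAAAAAAAAAAAAAAAAAAAAAAAAAAAAAAAAAAAAAAAAAAAAAAAAAAAAAAAAAAAAAAAAAAAAAAAAAAAAAAAAAAAAAAAAAAAAAAAAAAAAAAAAAAAAAAAAAAAAAAAAAAAAAAAAAAAAAAAAAAAAAAAAAAAAAAAAAAAAAAAAAAAAAAAAAAAAAAAAAAAAAAAAAAAAAAAAAAAAAAAAAAAAAAAAAAAAAAAAAAAAAAAAAAAAAAAAAAAAAAAAAAAAAAAAAAAAAAAAAAAAAAAAAAAAAAAAAAAAAAPgAAAAAAAAAAAAAAfwAAAAAAAAAAAAAAf4AAAAAAAAAAAAAA/8AAAAAAAAAAAAAA/+AAAAAAAAAAAAAAf+AAAAAAAAAAAAAAf/AAAAAAAAAAAAAAf/AAAAAAAAAAAAAAP/gAAAAAAAAAAAAAP/gAAAAAAAAAAAAAH/wAAAAAAAAAAAAAH/wAAAAAAAAAAAAAH/wAAAAAAAAAAAAAD/4AAAAAAAAAAAAAD/4AAAAAAAAAAAAAB/4AAAAAAAAAAAAAB/4AAAAAAAAAAAAAA/4AAAAAAAAAAAAAAf4AAAAAAAAAAAAAAPwAAAAAAAAAAAAAAHwAAAAAAAAAAAAAAAAAAAAAAAAAAAAAAAAAAAAAAAAAAAAAAAAAAAAAAAAAAAAAAAAAAAAAAAAAAAAAAAAAAAAAAAAAAAAAAAAAAAAAAAAAAAAAAAAAAAAAAAAAAAAAAAAAAAAAAAAAAAAAAAAAYAAAAAAAAAAAAAAH/AAAAAAAAAAAAAAf/gAAAAAAAAAAAAD//wAAAAAAAAAAAAf//4AAAAAAAAAAAB///8AAAAAAAAAAAH///+AAAAAAAAAAAP///+AAAAAAAAAAAP////AAAAAAAAAAAP////gAAAAAAAAAAH////wAAAAAAAAAAD////4AAAAAAAAAAA////8AAAAAAAAAAAH///+AAAAAAAAAAAAH//+AAAAAAAAAAAAAB/+AAAAAAAAAAAAAAAAAAAAAAAAAAAAAAAAAAAAAAAAAAAAAAAAAAAAAAAAAAAAAAAAAAAAAAAAAAAAAAAAAAAAAAAAAAAAAAAAAAAAAAAAAAAAAAAAAAAAAAAAAAAAAAAAAAAAAAAAAAAAAAAAAAAAAAAAAAAAAAAAAAAAAAAAAAAAAAAAAAAAAAAAAAAAAAAAAAAAAAAAAAAAAAAAAAAAAAAAAAAAAAAAAAAAAAAAAAAAAAAAAAAAAAAAAAAAAAAAAAAAAAAAAAAAAAAAAAAAAAAAAAAAAAAAAAAAAAAAAAAAAAAAAAAAAAAAAAAAAAAAAAAAAAAAAAAAAAAAAAAAAAAAAAAAAAAAAAAAAAAAAAAAAAAAAAAAAAAAAAAAAAAAAAAAAAAAAAAAAAAAAAAAAAAAAAAAAAAAAA="/>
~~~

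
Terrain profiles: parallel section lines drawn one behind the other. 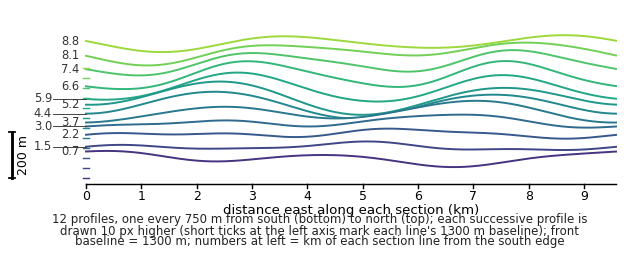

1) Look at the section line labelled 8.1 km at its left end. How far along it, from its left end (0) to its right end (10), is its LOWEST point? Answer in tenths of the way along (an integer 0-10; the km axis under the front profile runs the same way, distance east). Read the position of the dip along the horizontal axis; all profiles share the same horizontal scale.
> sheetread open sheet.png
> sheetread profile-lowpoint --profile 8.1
1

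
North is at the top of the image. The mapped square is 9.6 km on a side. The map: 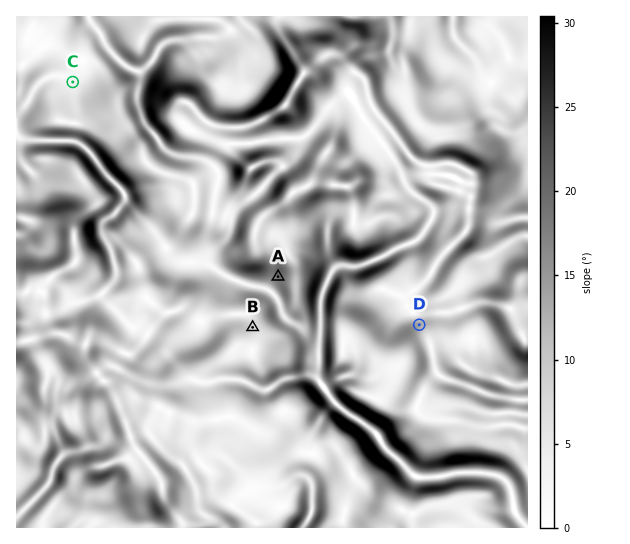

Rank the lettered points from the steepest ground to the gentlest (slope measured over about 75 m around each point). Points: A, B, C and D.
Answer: A D B C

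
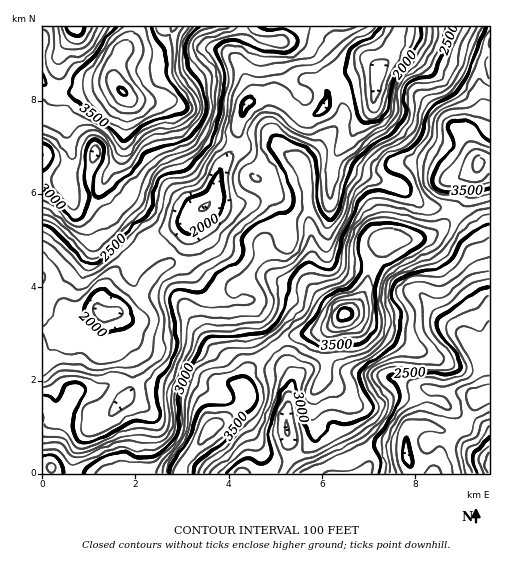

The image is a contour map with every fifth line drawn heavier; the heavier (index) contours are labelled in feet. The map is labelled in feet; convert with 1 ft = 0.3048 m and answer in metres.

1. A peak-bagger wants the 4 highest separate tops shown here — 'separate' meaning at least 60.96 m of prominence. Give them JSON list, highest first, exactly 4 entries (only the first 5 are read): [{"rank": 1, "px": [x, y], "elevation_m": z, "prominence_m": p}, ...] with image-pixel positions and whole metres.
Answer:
[{"rank": 1, "px": [345, 315], "elevation_m": 1233, "prominence_m": 736}, {"rank": 2, "px": [122, 92], "elevation_m": 1222, "prominence_m": 550}, {"rank": 3, "px": [479, 163], "elevation_m": 1166, "prominence_m": 168}, {"rank": 4, "px": [212, 428], "elevation_m": 1142, "prominence_m": 126}]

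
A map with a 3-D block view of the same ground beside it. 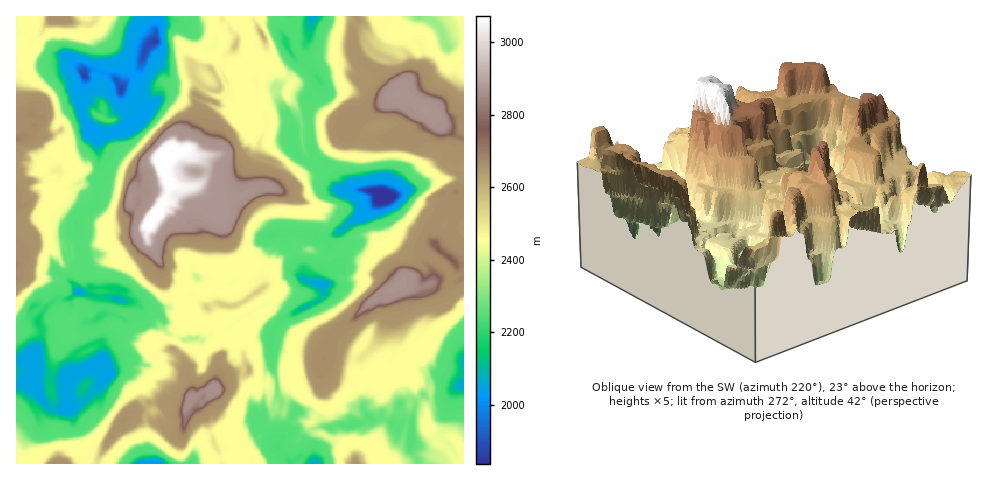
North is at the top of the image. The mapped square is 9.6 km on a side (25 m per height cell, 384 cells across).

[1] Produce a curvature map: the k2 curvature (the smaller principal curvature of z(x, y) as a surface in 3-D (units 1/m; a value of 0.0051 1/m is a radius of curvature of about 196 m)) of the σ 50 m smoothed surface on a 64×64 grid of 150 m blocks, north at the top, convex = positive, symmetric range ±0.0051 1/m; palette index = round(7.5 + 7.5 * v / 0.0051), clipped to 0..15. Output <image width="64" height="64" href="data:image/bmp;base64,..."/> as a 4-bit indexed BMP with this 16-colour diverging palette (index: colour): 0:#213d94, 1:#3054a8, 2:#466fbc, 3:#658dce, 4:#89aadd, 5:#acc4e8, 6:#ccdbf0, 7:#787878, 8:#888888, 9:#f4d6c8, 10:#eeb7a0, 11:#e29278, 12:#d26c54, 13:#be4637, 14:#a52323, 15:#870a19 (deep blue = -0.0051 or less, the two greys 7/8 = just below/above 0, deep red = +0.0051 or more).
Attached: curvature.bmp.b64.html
<image width="64" height="64" href="data:image/bmp;base64,Qk12CAAAAAAAAHYAAAAoAAAAQAAAAEAAAAABAAQAAAAAAAAIAAATCwAAEwsAABAAAAAAAAAAlD0hAKhUMAC8b0YAzo1lAN2qiQDoxKwA8NvMAHh4eACIiIgAyNb0AKC37gB4kuIAVGzSADdGvgAjI6UAGQqHAHdyaZkkVTZTUhEURxB4Znd3dxdVZAA1SLcXeIdRV3Z3doYmYTdUYmYmdUd2YFdmd3eBV3h3NShTlEd3lSV2Z2dkd3ZWd2KXFlIjZXtgZoV3d0J3d3dkFYQkd3VERDeHZ3UhFFZmcmhhR1U3h3FWdnd3B3d3czRWmIZ4hTYzZ3eIhFdkMiFGJ3dSMmhkdRJHd4M3d3c1aEJlZGmTRxWYZ5hFdoiHRhRWiIcnh1VlRzJ3UWdmZTpQAAEjJFNmF4ZXh1dlZ2QocVaIiCZ2U2JohDdRdWZiVnSHU1VTNXYXhSIjeGYxIyaHFniIYkdFlSOIF3FThpMAR4eVZEQ2VjSXN3eIZBZXUVhSZZpEiFOGgxZCcDFlQEZSJYRCR3UkY4Y3eJVRaEZVBUVEJlSYYZlnc3JRoGBFhSmSV3NXpzQxFTZYM1OIRmlSKChzNWdyZ1ipSBaFgJdxeYcWdneHVnYoNANHdIdHSIQkZYZzeGYiF8VIFHeAh1J4iWN4d4d3iWc2Qld1ZkdlZWFDFXYzN3QjMXclRjCHJoh4cnd3d3eIc1d2VnRmNFVXczZEZHNXhgVXhitEBYcXiIhyZ3d3h3VCSJVHc2dkZDViZ2IUY3iHBYZBVVUFhxiIiHNXZ3h3d3cndTVyapZYcyR3MnhDR3EyqyJ0cxN3GIiIdCh1Z3d3iCVkYkJ4h1NnJYcZhze2JmQTFVaCQXcYiId2BGZVVniIYnaGQXh4h1Q3himIYiETJmVnd3FhiCeId3dAR3ZkV3dxZ3iBeIiHd2d3NImDRURWd3d3UWNZUpiHd3MGh3c2d3UWaHBniHd3eIdzA0KIeHd3d3diNhiESId3ZwOIiGNVZ0EXQZiIdlN4dndkMFh3dnd3eHYSQld1V3VUU3iIdUQTdTNheId3hjVnh3cml3dGRDRXd4MwBlVldmYyRnd3aIYnciU3h3iHeHVEZQNHdmpHh1RnhyYAFjVnWJVCE1VniHJFJnVAaFIQABVgZ3d3VGVEZ0V3YncAUzZnh4h1NCJXdXYxV4gABmZUdQZSJ3d3ZnZGhVeiaZEnMkR3iId3iCV4eGYjdgczMjVCd5sldnd3d3RZV6NUAAJhMjR3iIZqc3d4lJFyaHh3UjZ4iFNzN3d3d2VmJAAiVGKGFBd4hxmDZ2dzMDV3dRE2VIUlUXRoh3d3d3ckJXeHckY6U4qWBUNFZ4Nwc3dTiHYWQYORd3d3d4d3iRZVd3d0SCWFEhFVQndncyJSd0NHcVQ3g0FCERESaIV4JmVWd3RJcVhmZ2Q3hHh3KUR2IzYyZnV0ISWIeJUmhCJHWYZ3dxR3IVd3VHVGh4kXNnYrhhdndGQ2d3dUaSQCZ3dkRnd3YWh1F3dJdHd3hycmdxZ0RoRzNCIiITY1VRVnd3dnUDdjmXc0d1VGd3eCVxZ3F4Q0hak0d4hXiaRjUVd2ZmVSA4ZkRXKXdnd3diJ3M3cYg1RUmGJHd3eIhVNlERESIzZgAldTZVeHd3d2FXdyV0JzcyNohTN3d4iIRiVnd4iKc3YEE1dWVoh3h3dhd3cGdBVohQZ3dFd3eIdUZCIhEVi1XCZCVlZ1Z3d3eJJniFN3JGmGUYiUI1d4d3U1ZnimRmZ1KHARVXdpd3d3o1d4cVdhaIdyNVV2NXd3d2VoRWNAIgNVIUABNXiHd3UAZ3dnJnFnl3Q3h4mDZ3d4h4pFpjQwJSACJVQAAkeHeJNXd2YVcHZlcmh2ZnVXdFeIhDhmJmVSNGd2MnQBAAZyAmiHeFFxZ1Vxd2UxFUdzERElhkkXeGZ2QhFWRIQmV3U2d3d4oHUnaER3YyNGR3JXd4dlYEd0IjVWZUInQ5iHeCV3d3NCVxZ4WZd2eIdVcWd4h3MFcwRniHdlVlNFeIhzIjd3cnBYYGeIiHiHZ2aSdXU1ImdBhlQ0VnZleHd3d2eJImdjYDqGJ3d5lakzWJRDNFMndghJmHeIh3eId2Zmd3eUJ3MWISNWd3ZhIlaHJyRmY0d1B2mIh3eId3dBMjZnd2GHcVZDRAJ3iFZociJ2J3d1NmUWeIh3d3d3Y0eqU3eHUFlwIDUUchZ4iYMUZ2Bnd4cWdCaIh4d3d2MUeIpzd3iFRWAalmN3I2ZlJHeHBnd4hxRkJ3iHh3MRFHh3iER3d4dFMFZ0JndgVmVnhxBXd3iDBVQIV4iHNIdXeIiFFniIl1UVJaNXd3QEVCZidFeHd3A3NVA1eHcoqHd3iKU3eImYVSdUNBF3UwMVWYQAZ4d3YJcldiEjNjaIiHdmUWdmZWRhZ3ZoEHdGZSVYQ3dXd3dCh2J3QmEnUZiIdSFHdkM2M3JyJ4cAZ1SoJFRjRWd4h1NJonUmRHdzKIiGJ3dlZ2QmNHAoUDdWYXQXh0NlZ3eHd2dDZhc5h3cxabVHU0R3UHcmMCRneHFGIViISFV3d3eIYyd1JjVnd3ZDI3kzZ3dQeBZEQyJXcRhTaJhUNnd3d3czZ3JoJod1NEaWpyZ3d3QzARRndyN1CWF3VGZ3VGd2ZjF3cncohzV2Q0EiY2d3iBQ1ZlRYoXYCQnh2d3ZZN1VkBWNyZkh1Vnd2NmdhNnd2M1Z4l0ODV0AWm2JHdzk2KGIHcFRXOHVmVVZ4eEJmd3ZEVEZolFQ3cSZCAid3ZURpI0dxNjgodWRXd3iIJHeHclZnVHZ3RhdzElZ1J3Z2dGQGeHEYFjhncnh3eIQWd4hxqYlzV2hWM2dCMkJXaGd2Vwd3cwU0R3lEiHZUImd4"/>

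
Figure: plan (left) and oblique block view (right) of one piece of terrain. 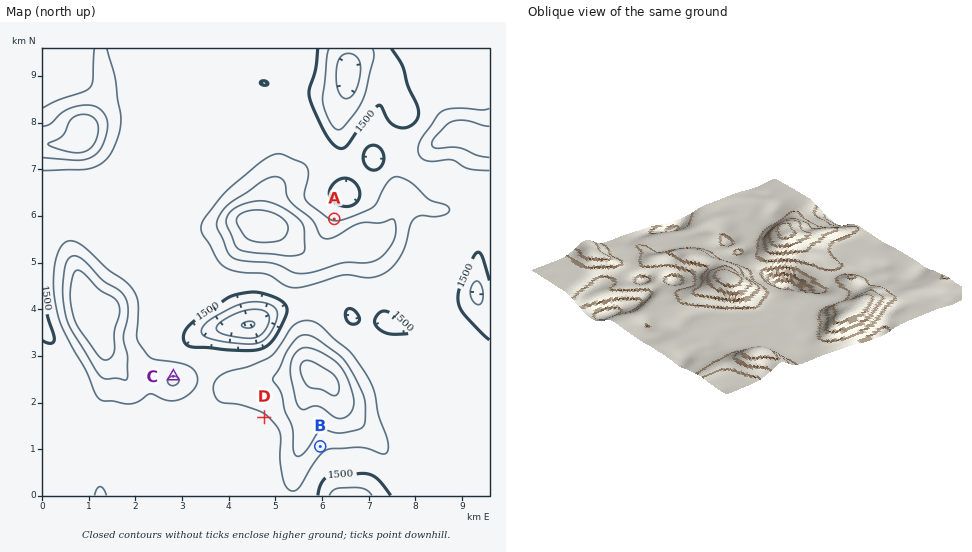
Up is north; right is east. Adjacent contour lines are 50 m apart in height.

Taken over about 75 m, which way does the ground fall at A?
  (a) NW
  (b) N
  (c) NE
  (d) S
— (b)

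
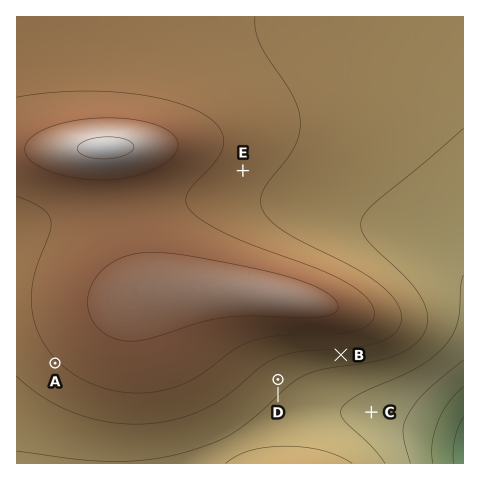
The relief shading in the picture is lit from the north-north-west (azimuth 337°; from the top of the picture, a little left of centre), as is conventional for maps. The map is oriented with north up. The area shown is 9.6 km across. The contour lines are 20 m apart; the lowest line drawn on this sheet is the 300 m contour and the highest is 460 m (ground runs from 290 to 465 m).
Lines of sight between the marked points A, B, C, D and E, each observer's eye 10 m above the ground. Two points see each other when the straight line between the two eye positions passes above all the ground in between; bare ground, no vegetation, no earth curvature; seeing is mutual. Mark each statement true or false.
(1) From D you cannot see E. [true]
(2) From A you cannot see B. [true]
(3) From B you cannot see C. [false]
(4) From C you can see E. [false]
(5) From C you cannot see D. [false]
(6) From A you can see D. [false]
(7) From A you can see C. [false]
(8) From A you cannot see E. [true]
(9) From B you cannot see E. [true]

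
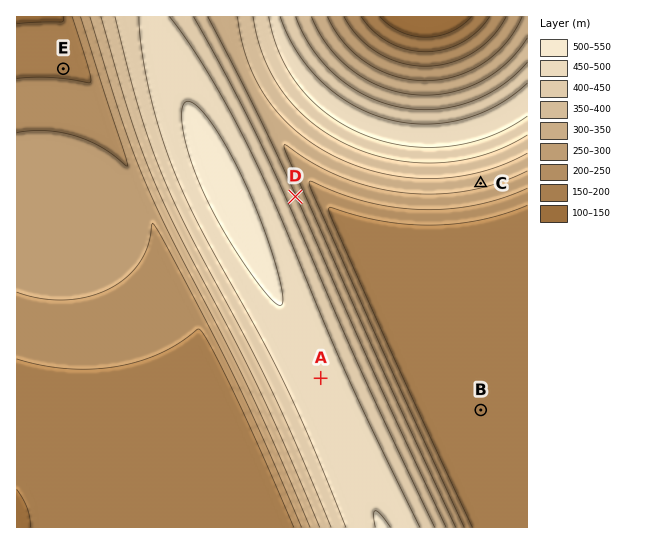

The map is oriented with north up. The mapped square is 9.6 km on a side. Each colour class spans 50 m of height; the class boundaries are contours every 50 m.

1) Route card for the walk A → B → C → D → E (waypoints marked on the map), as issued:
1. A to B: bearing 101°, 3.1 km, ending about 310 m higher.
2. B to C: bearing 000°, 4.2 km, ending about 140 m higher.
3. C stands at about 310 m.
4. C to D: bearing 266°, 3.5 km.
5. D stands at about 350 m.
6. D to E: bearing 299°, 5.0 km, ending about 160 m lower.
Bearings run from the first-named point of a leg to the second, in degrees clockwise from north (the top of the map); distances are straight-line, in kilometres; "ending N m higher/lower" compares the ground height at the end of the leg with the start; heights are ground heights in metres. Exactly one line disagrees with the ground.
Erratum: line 1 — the sense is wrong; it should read lower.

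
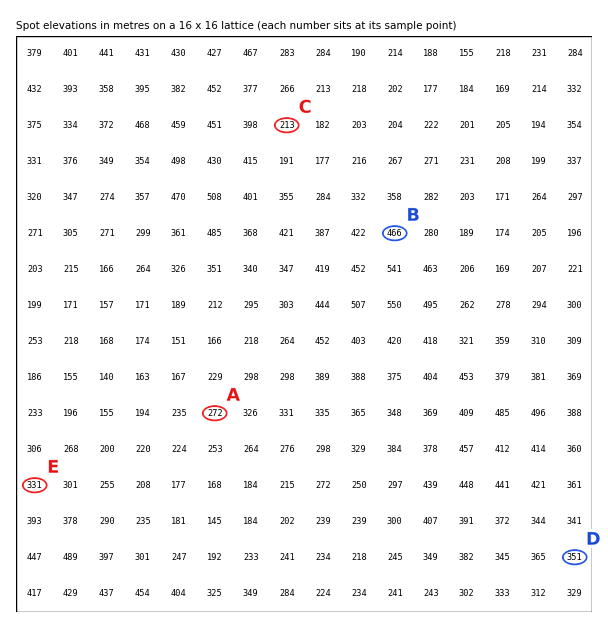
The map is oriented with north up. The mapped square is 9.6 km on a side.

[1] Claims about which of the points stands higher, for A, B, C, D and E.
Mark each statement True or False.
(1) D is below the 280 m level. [False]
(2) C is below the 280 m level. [True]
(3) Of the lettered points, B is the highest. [True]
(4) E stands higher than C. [True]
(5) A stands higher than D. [False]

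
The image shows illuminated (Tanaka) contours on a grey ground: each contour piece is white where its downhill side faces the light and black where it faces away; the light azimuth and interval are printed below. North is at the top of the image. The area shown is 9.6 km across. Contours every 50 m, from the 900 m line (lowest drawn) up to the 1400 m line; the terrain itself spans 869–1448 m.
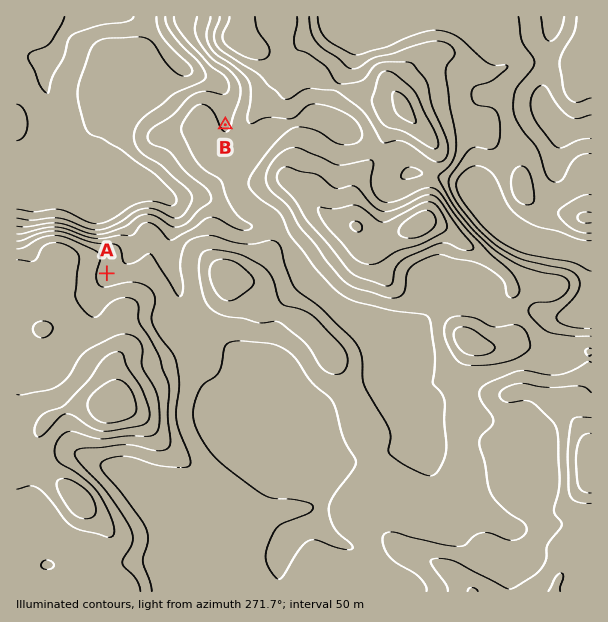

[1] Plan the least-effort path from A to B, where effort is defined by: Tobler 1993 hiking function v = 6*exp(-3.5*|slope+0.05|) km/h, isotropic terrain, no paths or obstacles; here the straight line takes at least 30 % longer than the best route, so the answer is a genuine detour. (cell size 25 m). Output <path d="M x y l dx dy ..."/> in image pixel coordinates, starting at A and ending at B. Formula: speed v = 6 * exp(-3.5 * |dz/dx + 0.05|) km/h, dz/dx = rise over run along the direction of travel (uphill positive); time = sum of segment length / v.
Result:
<path d="M107 273l9 0 24-12 4-4 27-14 9-9 9-4 8-8 1-3 8-7 9-5 1-1 3-6 0-27 5-9 0-36 1-3"/>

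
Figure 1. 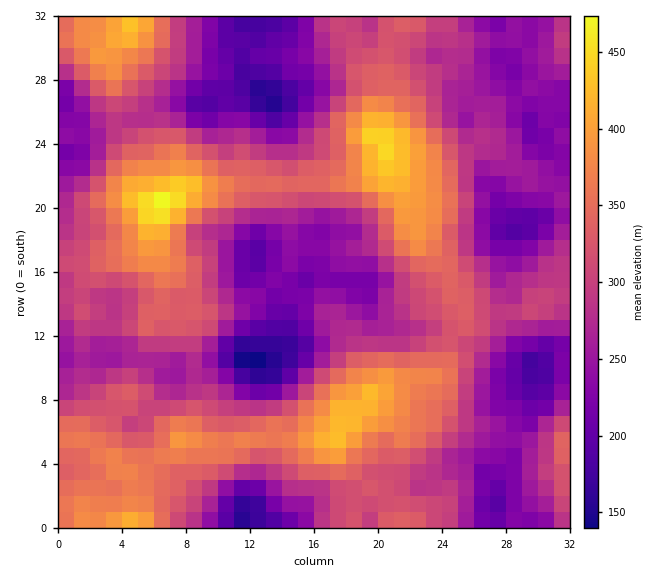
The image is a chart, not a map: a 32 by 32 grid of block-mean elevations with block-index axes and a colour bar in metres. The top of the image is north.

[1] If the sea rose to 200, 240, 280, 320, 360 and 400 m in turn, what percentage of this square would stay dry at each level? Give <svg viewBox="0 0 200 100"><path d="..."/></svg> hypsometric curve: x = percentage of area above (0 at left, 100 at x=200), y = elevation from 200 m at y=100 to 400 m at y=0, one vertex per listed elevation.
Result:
<svg viewBox="0 0 200 100"><path d="M186 100l-32-20-40-20-43-20-38-20-23-20"/></svg>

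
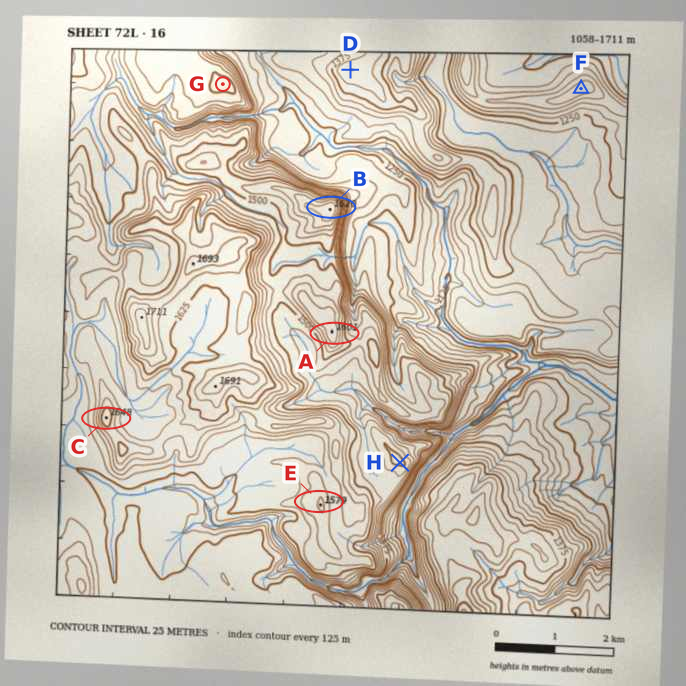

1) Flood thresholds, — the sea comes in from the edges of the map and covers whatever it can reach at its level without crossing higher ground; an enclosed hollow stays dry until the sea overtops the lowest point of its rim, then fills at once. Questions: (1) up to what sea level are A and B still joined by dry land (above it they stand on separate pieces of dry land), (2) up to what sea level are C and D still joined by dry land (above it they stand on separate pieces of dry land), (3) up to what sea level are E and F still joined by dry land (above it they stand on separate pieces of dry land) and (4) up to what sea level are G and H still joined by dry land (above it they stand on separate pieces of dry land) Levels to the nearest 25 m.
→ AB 1500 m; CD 1275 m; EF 1225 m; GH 1425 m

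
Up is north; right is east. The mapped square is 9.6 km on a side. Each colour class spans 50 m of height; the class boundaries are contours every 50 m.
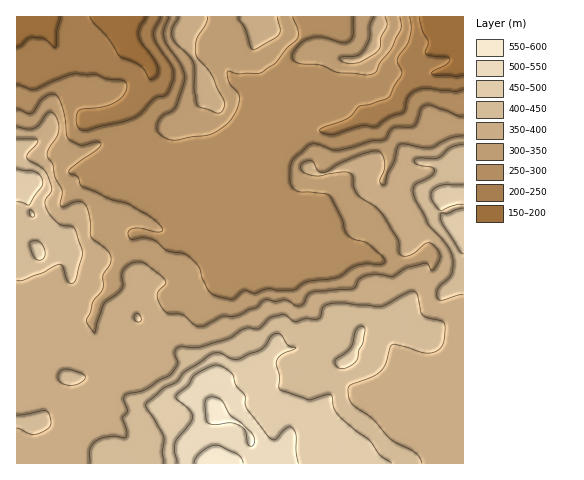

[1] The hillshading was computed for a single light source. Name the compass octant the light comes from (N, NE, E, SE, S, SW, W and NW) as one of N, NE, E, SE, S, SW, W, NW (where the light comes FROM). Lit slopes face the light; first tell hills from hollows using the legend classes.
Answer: SE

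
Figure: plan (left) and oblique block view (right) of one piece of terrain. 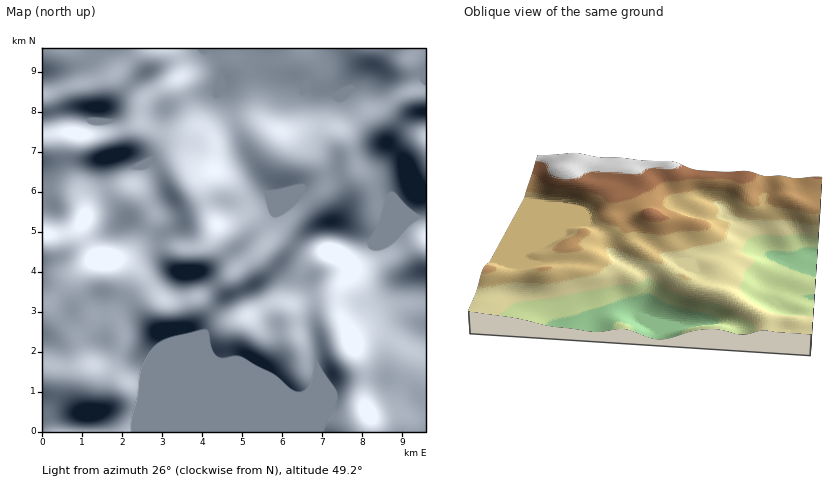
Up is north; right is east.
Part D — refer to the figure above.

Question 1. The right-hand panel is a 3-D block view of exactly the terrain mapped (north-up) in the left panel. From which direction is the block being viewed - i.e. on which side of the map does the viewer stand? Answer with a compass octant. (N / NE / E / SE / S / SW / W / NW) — E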